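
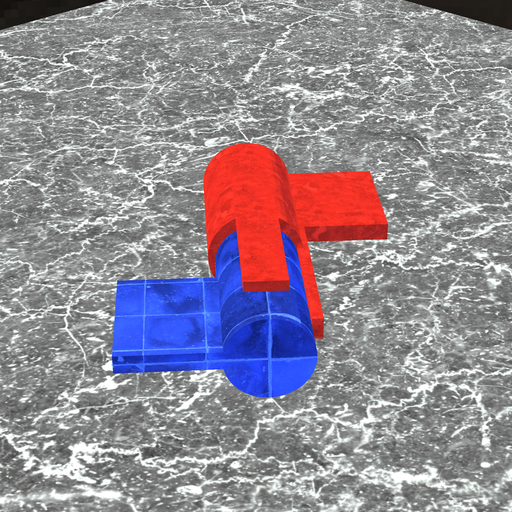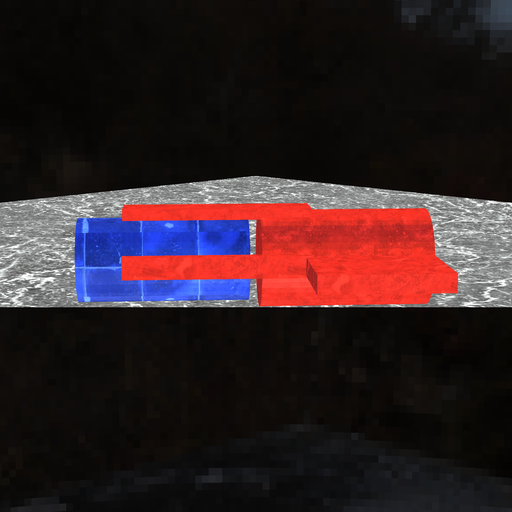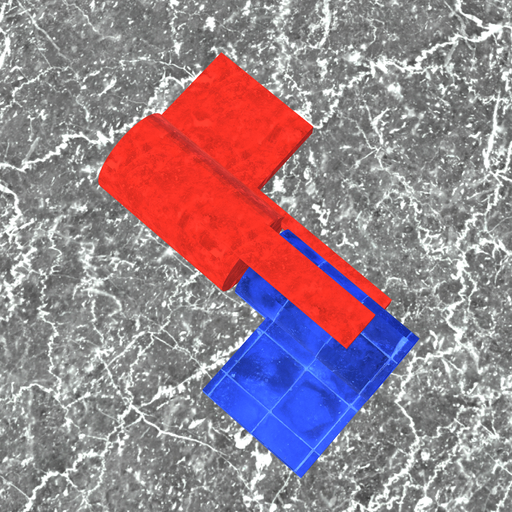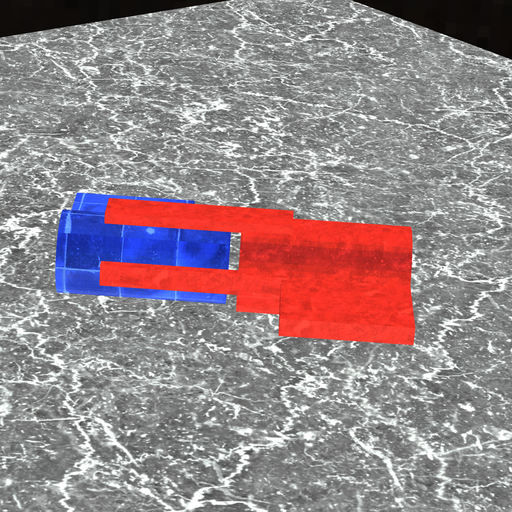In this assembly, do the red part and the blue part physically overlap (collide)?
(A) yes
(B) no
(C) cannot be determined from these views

(B) no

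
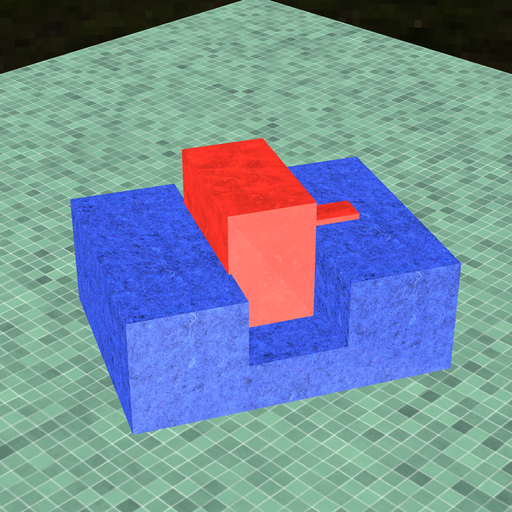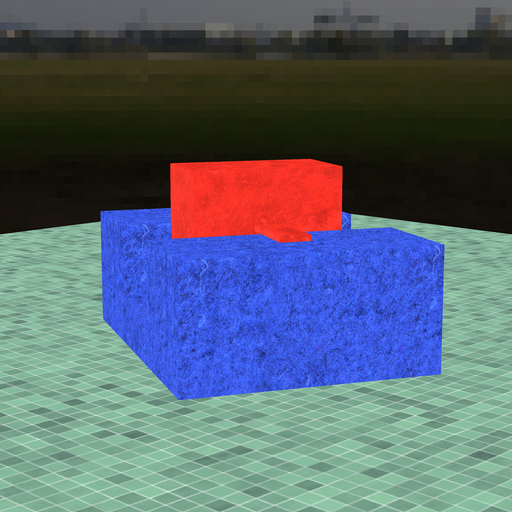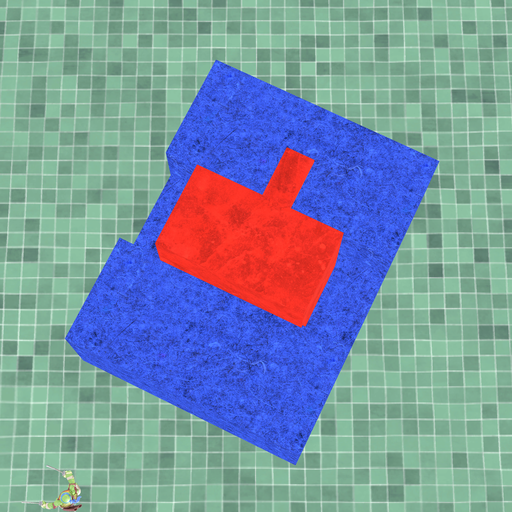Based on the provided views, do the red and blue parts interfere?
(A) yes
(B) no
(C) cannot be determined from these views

(A) yes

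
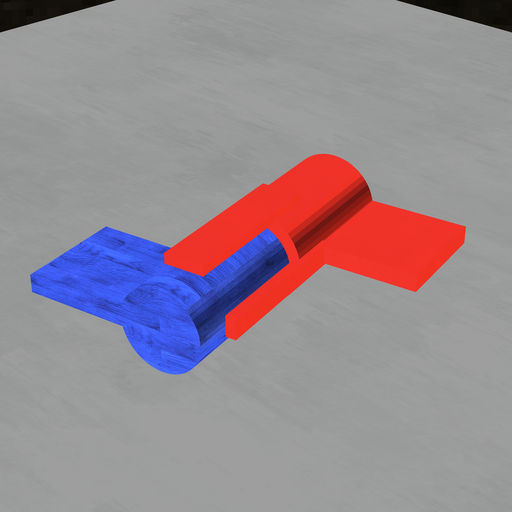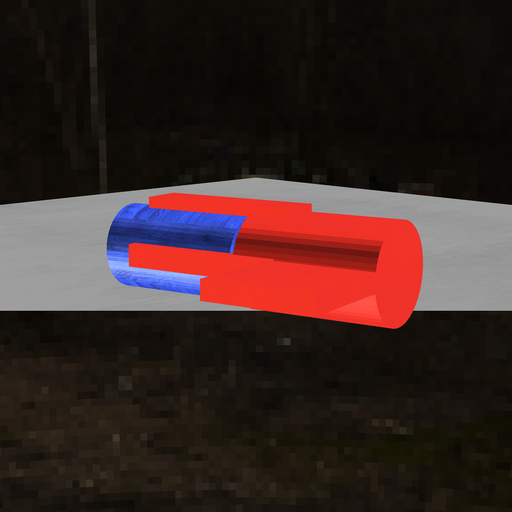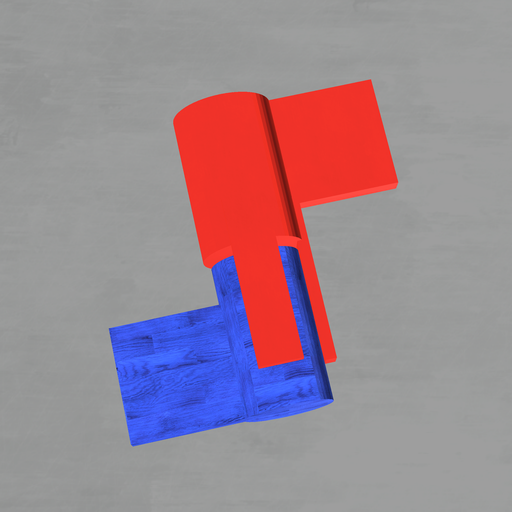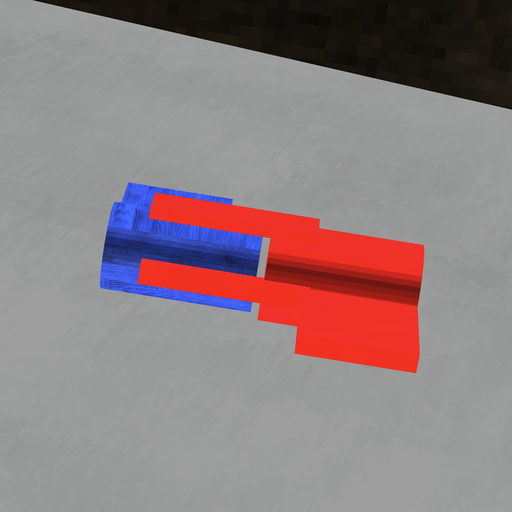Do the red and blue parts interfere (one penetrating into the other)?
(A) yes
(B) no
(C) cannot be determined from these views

(B) no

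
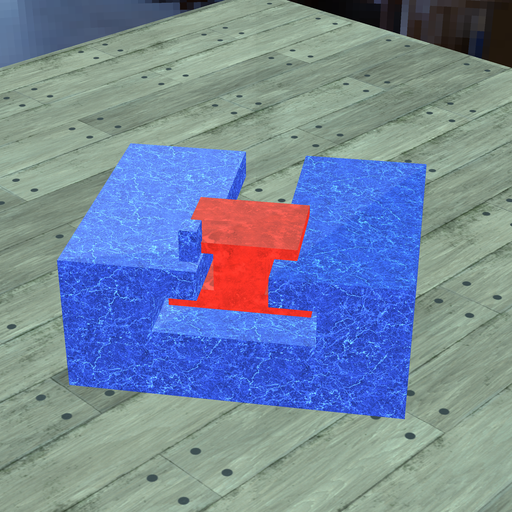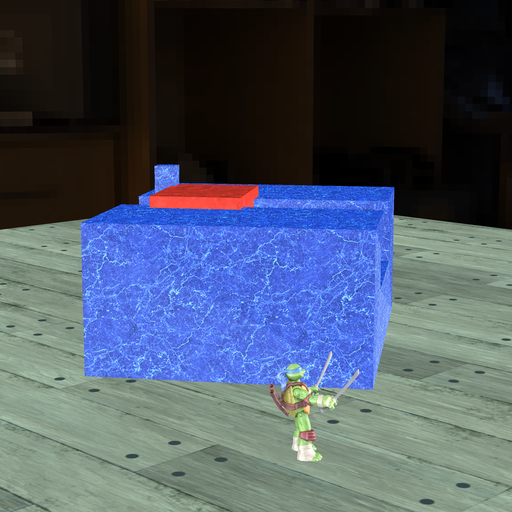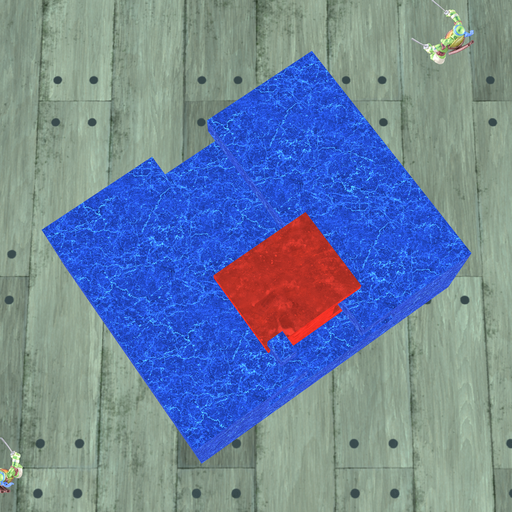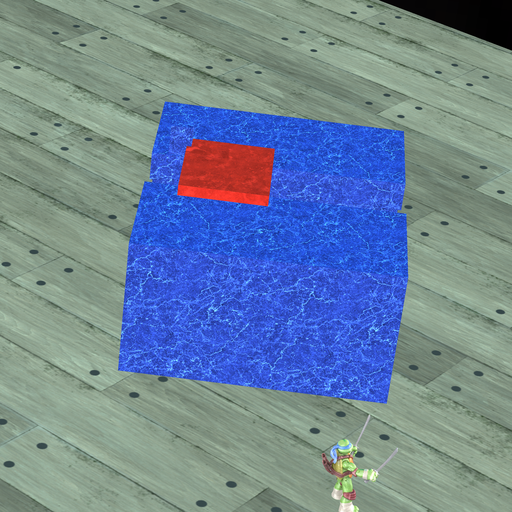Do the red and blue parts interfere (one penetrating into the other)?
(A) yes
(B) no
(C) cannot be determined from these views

(A) yes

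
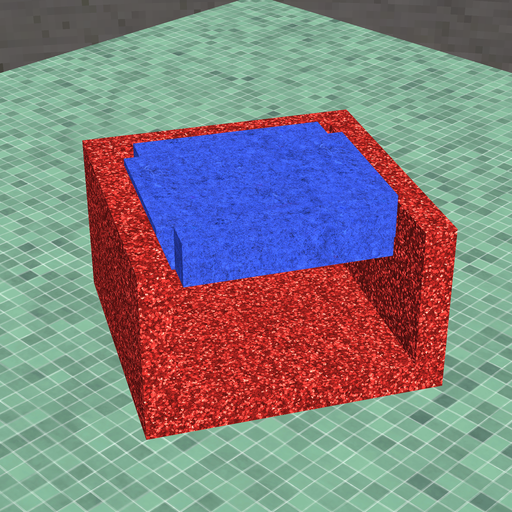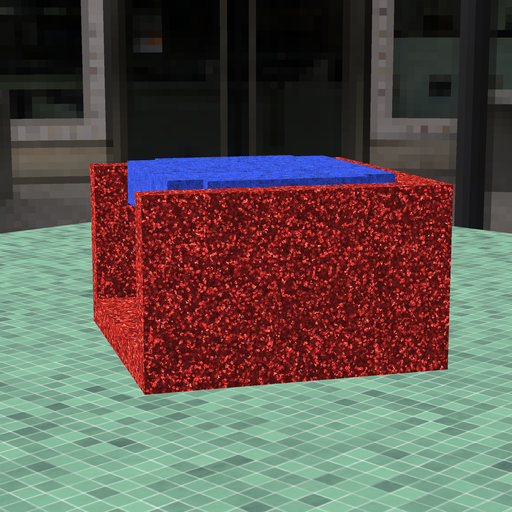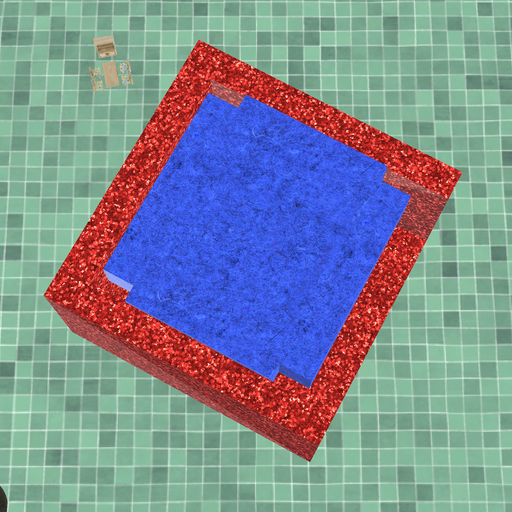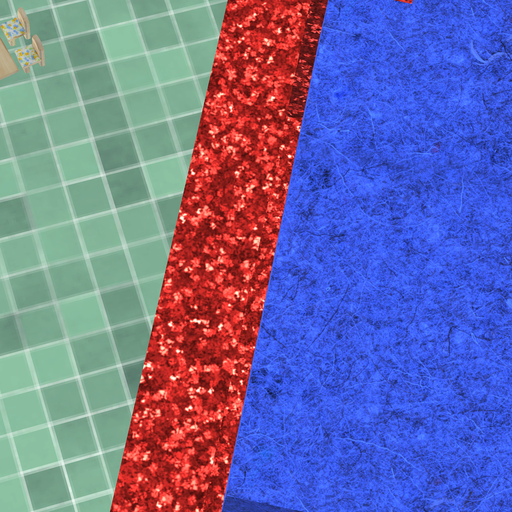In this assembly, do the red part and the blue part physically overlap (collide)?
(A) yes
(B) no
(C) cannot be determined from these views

(B) no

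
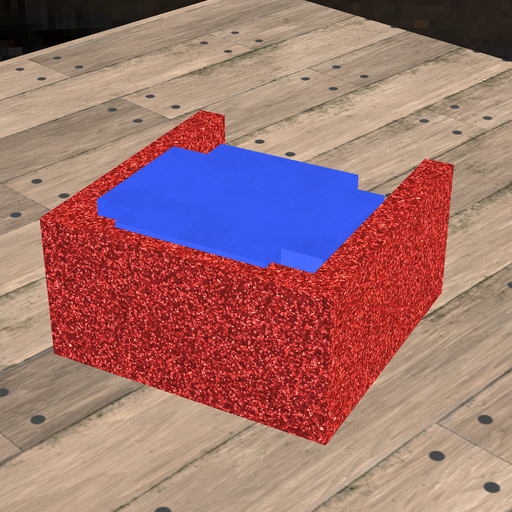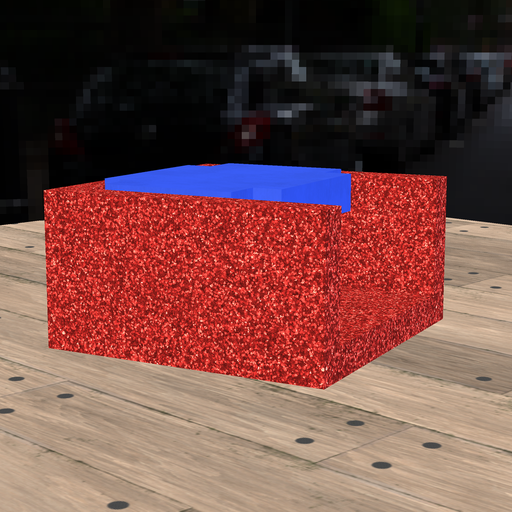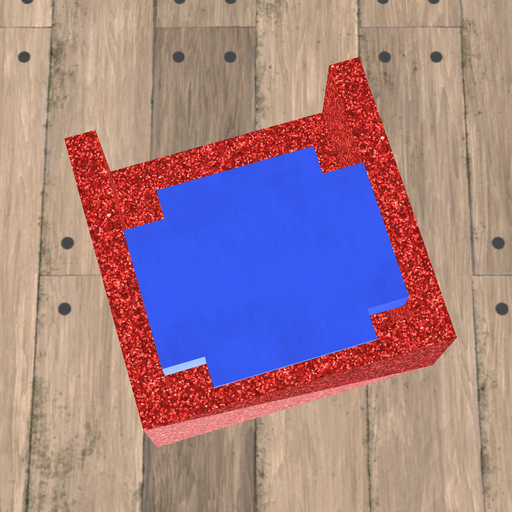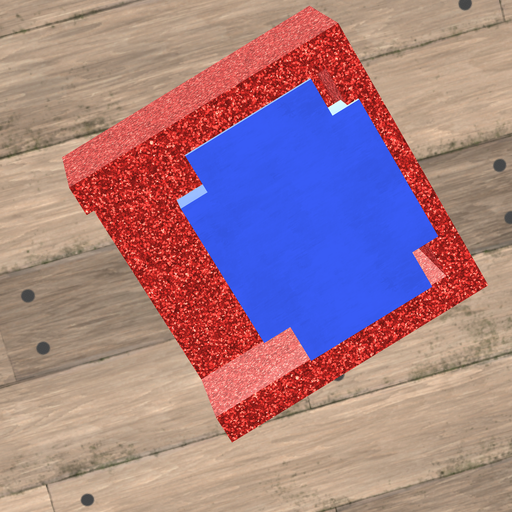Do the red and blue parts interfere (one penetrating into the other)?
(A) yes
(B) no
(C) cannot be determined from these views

(A) yes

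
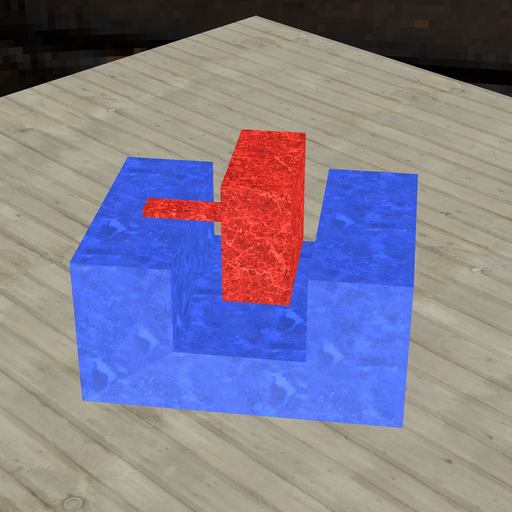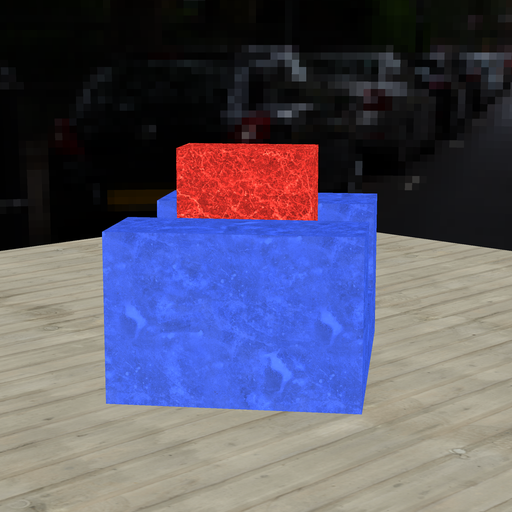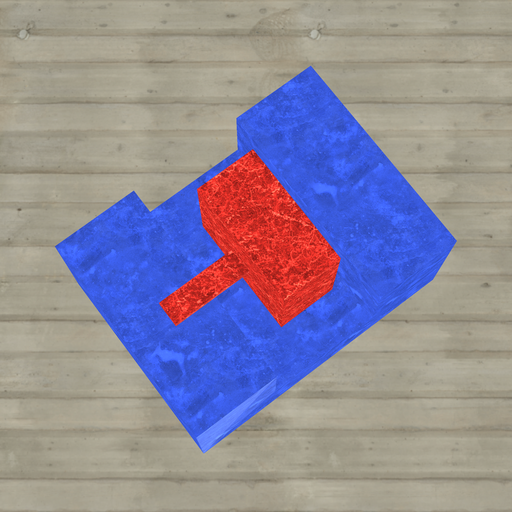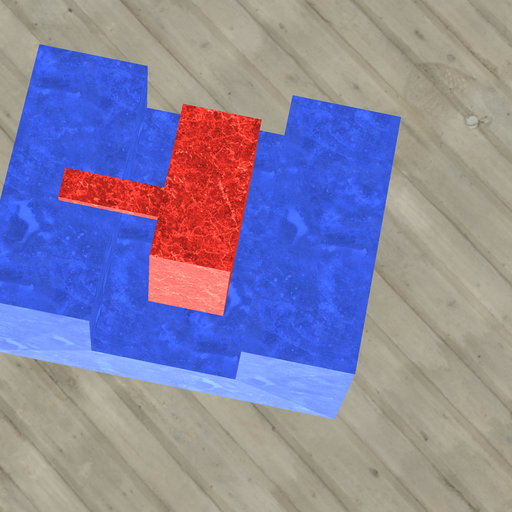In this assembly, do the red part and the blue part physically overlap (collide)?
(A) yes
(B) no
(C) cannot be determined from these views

(B) no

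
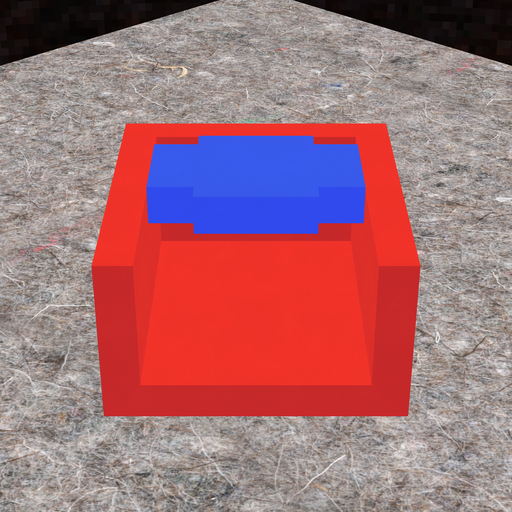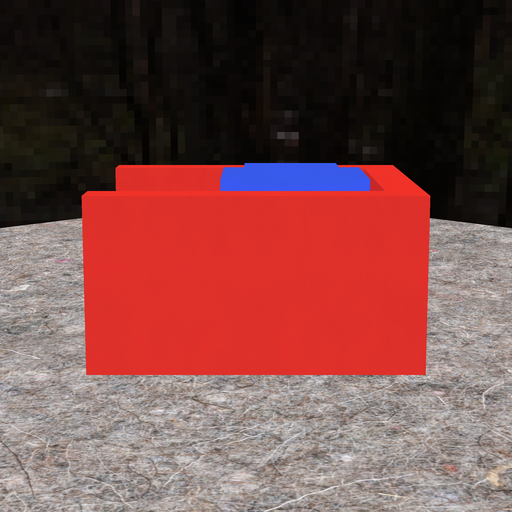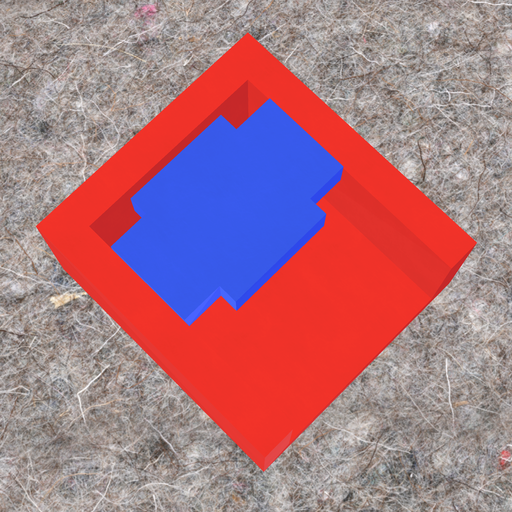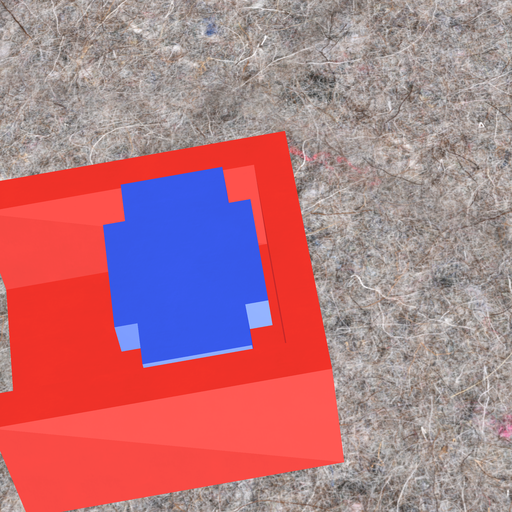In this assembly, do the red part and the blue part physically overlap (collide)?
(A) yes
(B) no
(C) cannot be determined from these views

(B) no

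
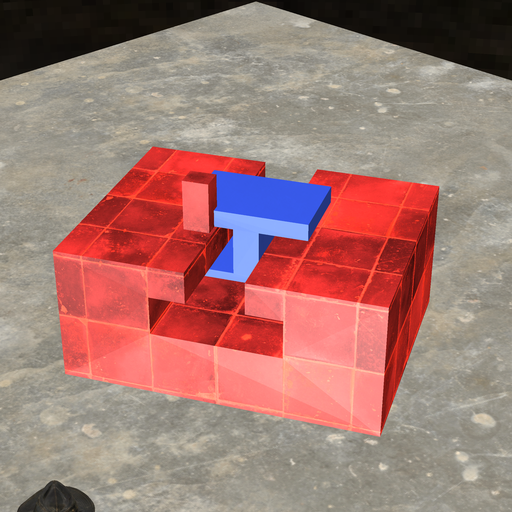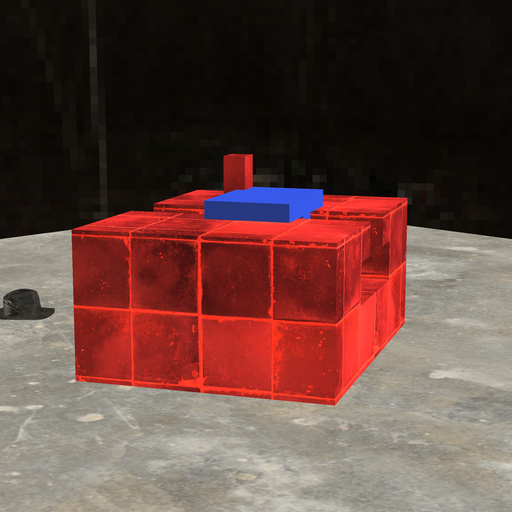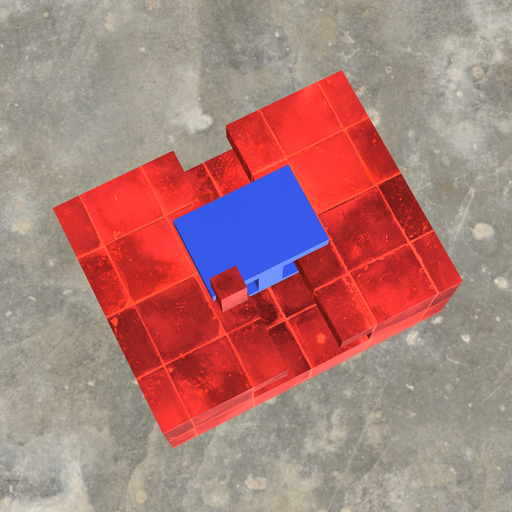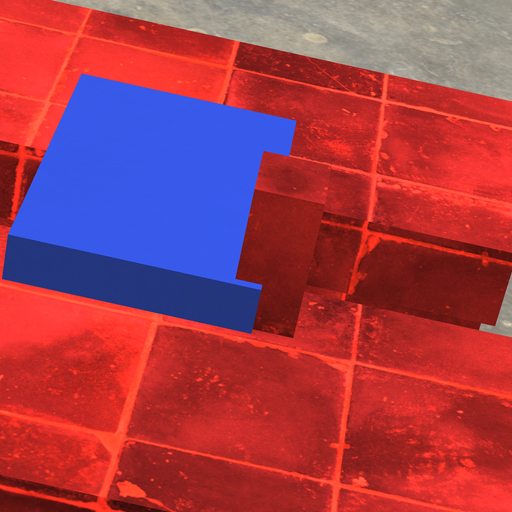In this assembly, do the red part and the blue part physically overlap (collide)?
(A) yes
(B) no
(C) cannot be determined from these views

(A) yes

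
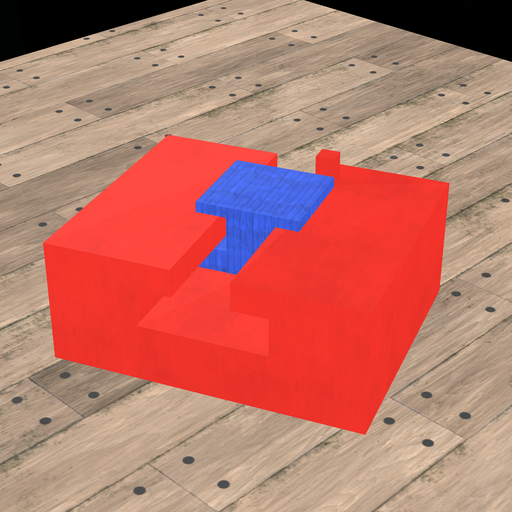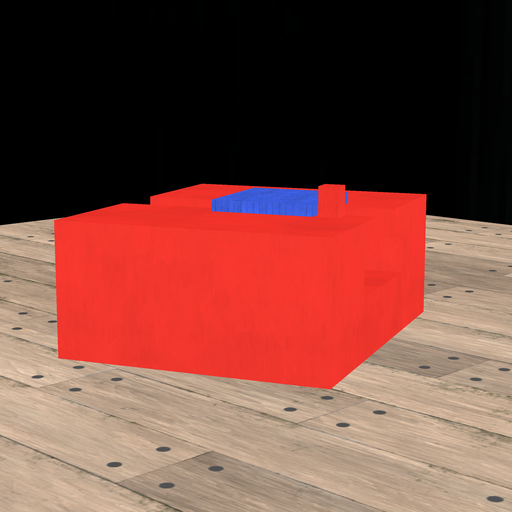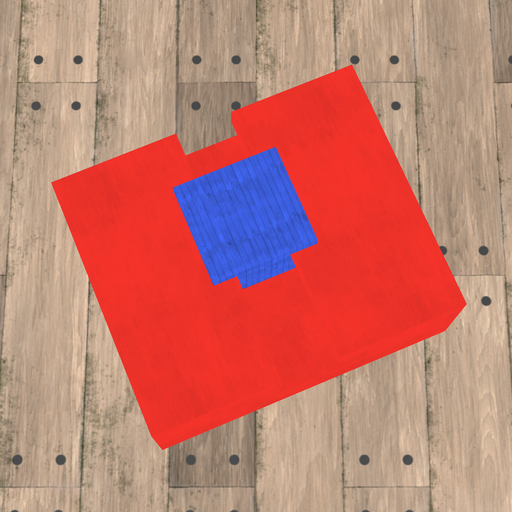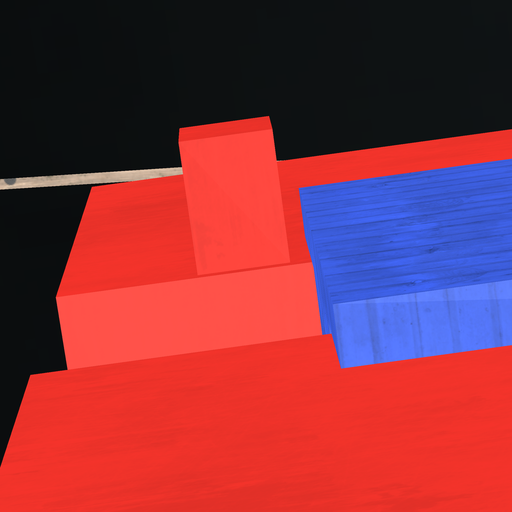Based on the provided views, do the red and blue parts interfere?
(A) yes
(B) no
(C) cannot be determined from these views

(B) no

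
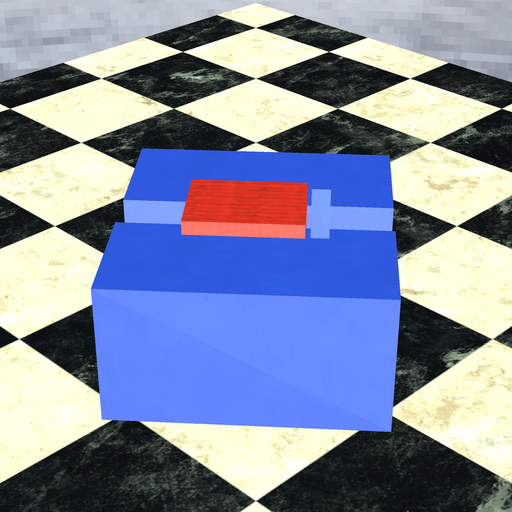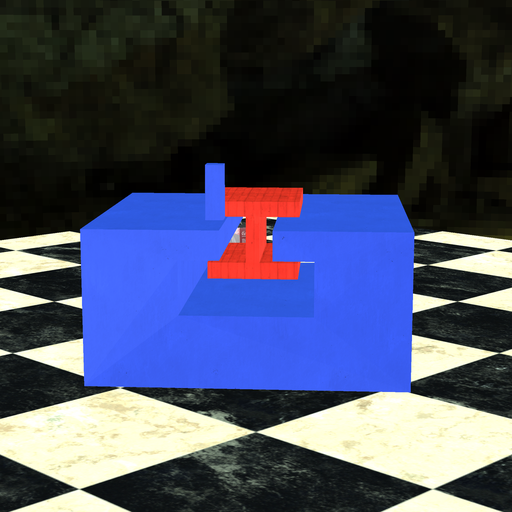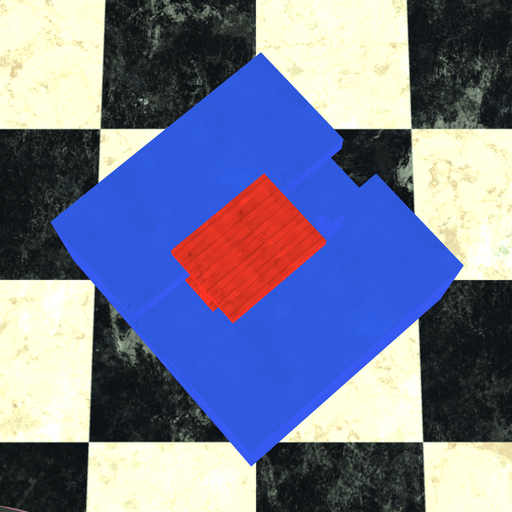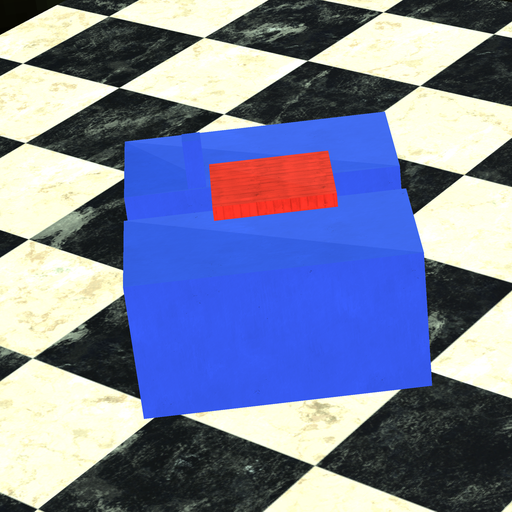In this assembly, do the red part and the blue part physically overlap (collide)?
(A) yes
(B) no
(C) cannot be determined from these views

(B) no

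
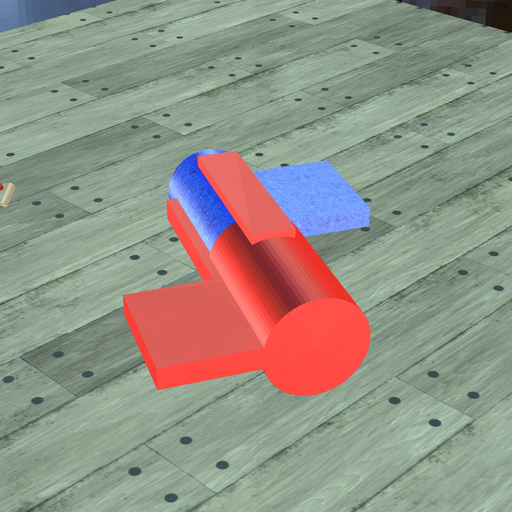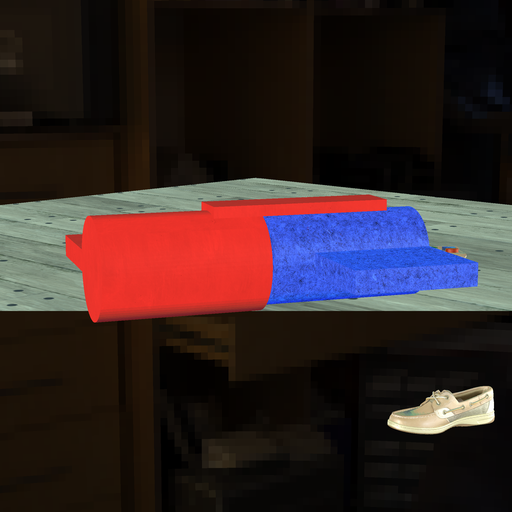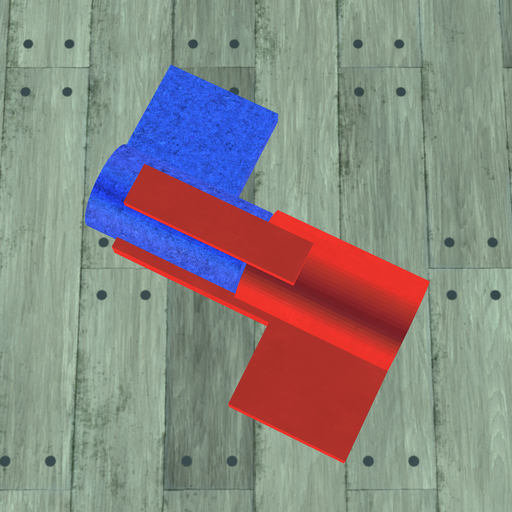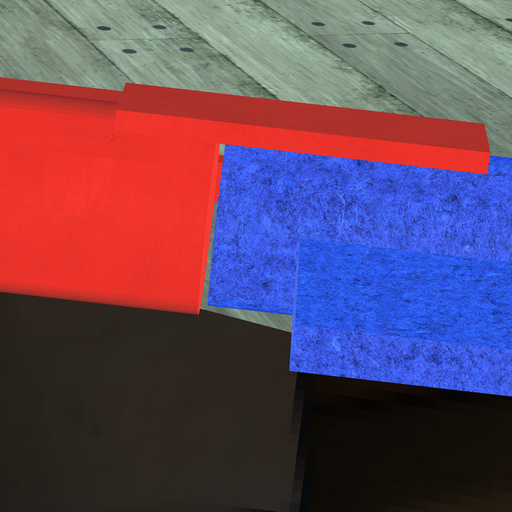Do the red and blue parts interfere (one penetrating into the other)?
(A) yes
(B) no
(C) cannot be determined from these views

(B) no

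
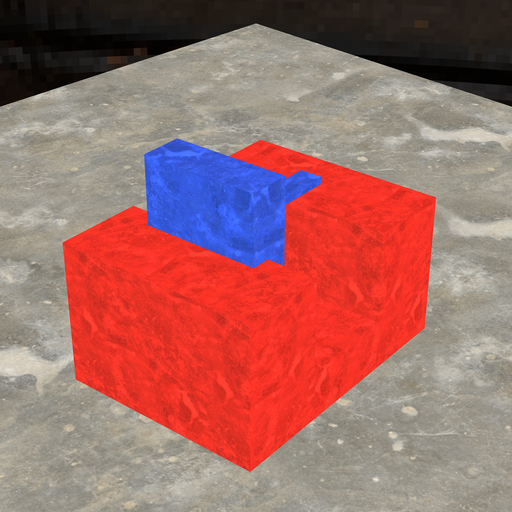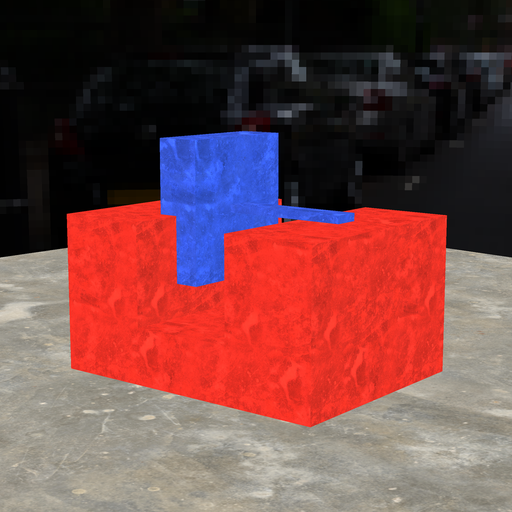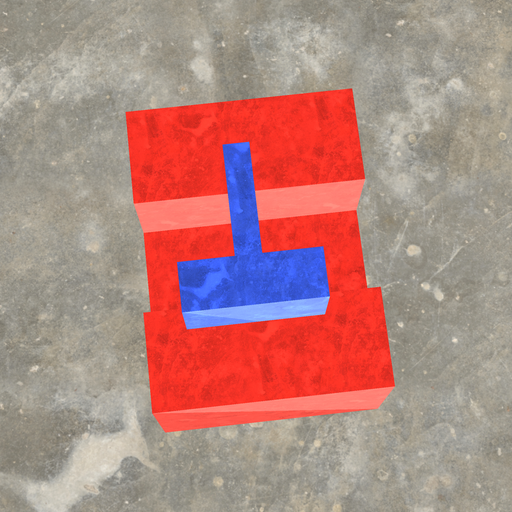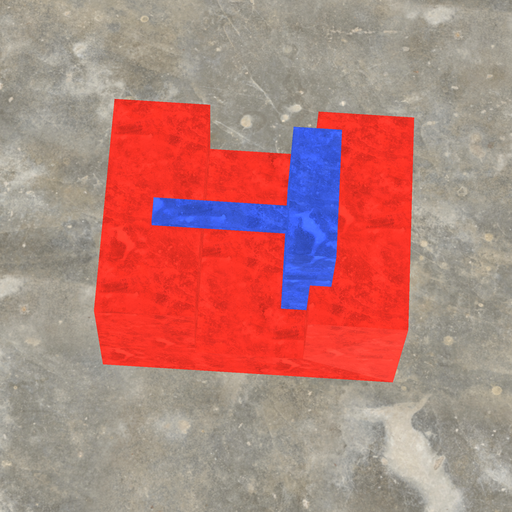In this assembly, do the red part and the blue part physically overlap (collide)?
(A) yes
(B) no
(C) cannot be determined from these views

(A) yes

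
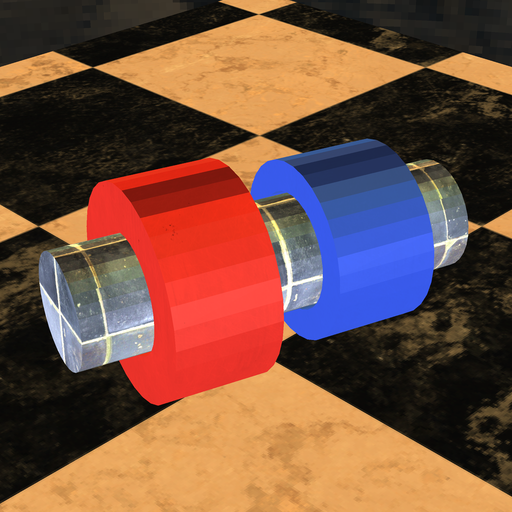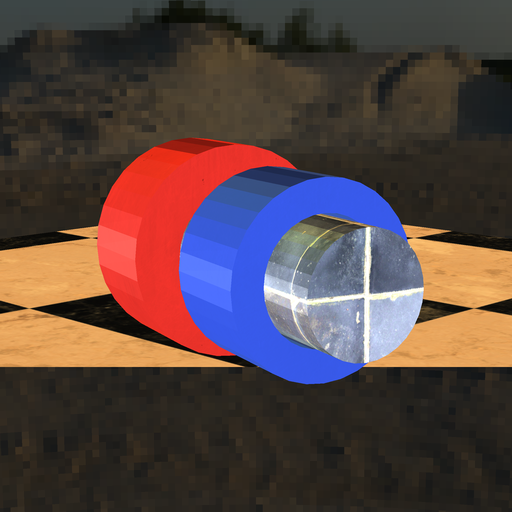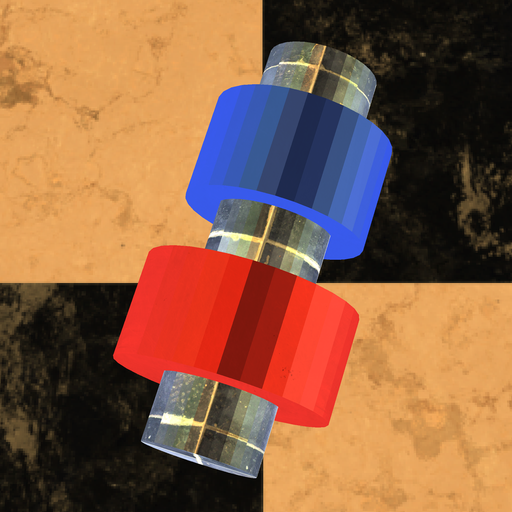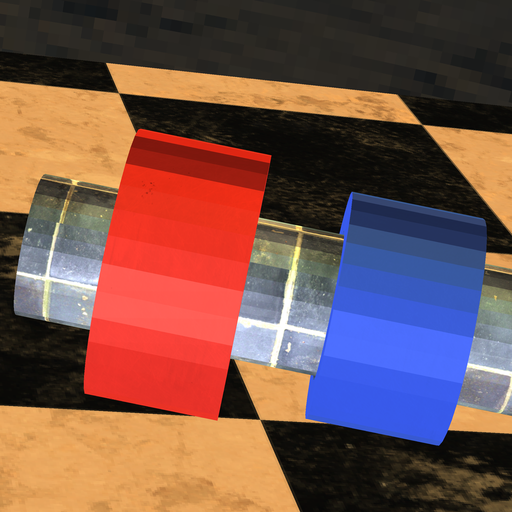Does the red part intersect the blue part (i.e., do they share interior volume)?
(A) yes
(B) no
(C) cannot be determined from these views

(B) no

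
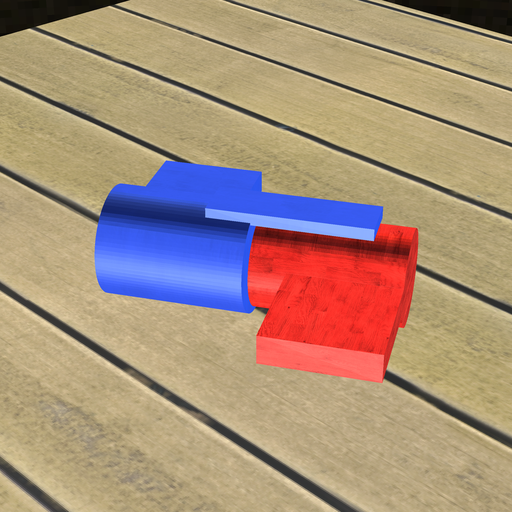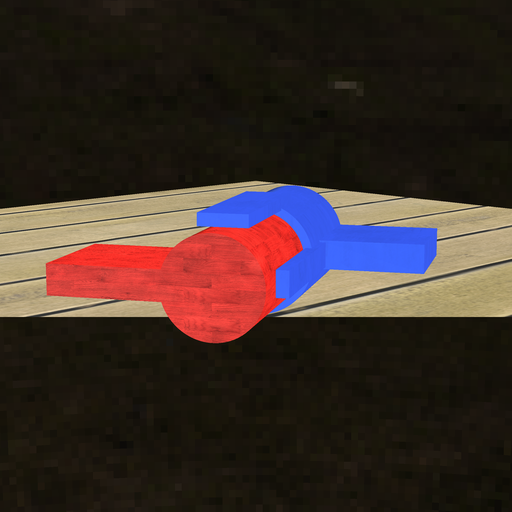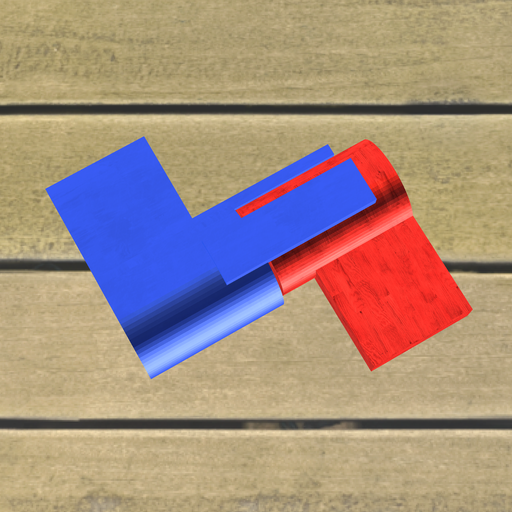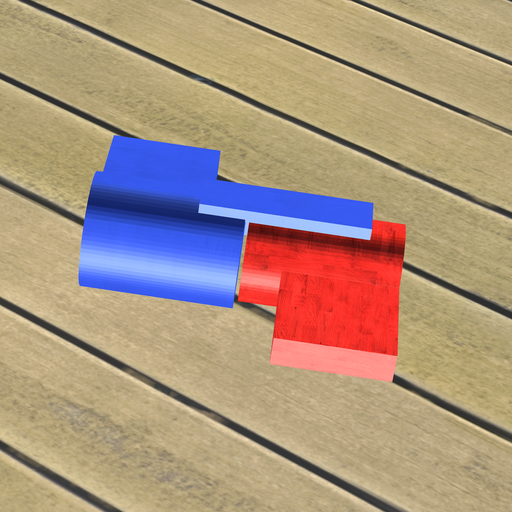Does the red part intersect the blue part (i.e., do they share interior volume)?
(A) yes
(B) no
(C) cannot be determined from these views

(B) no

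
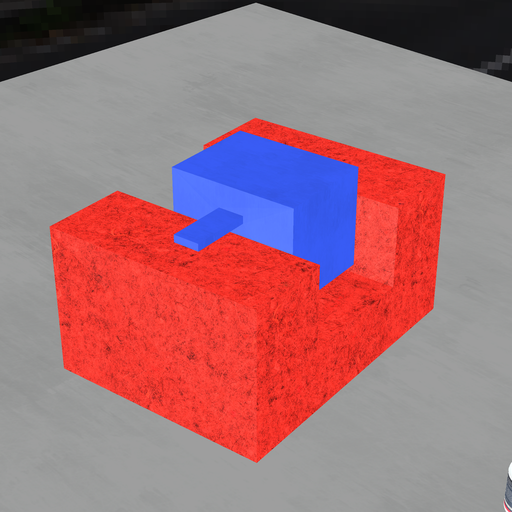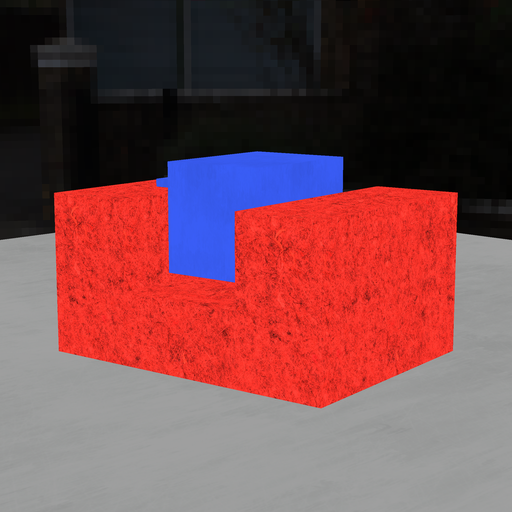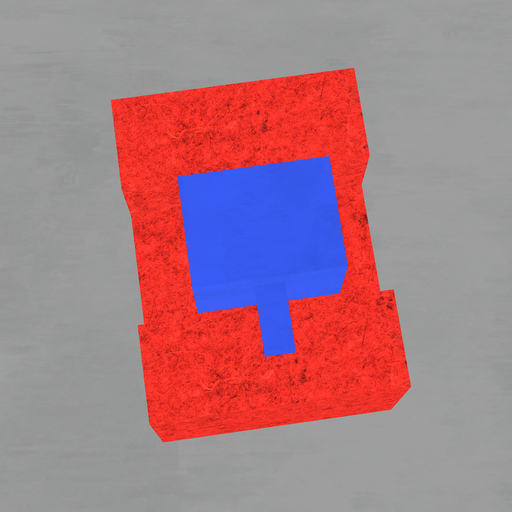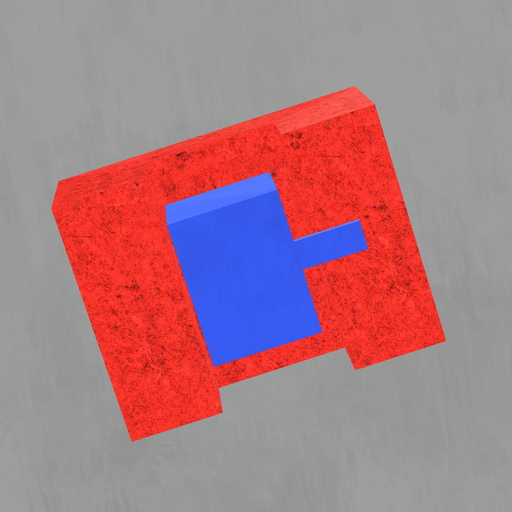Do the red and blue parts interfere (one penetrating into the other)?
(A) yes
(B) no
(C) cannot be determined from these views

(B) no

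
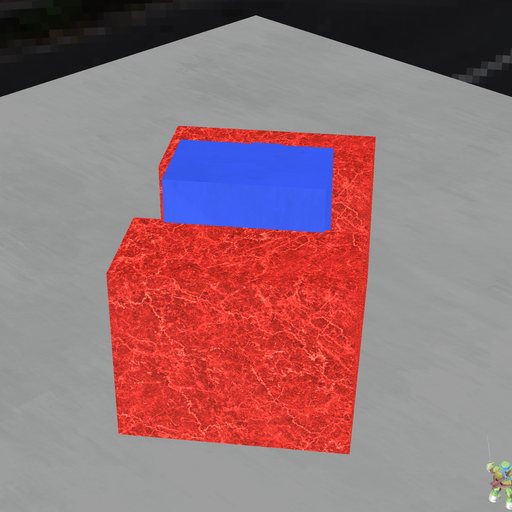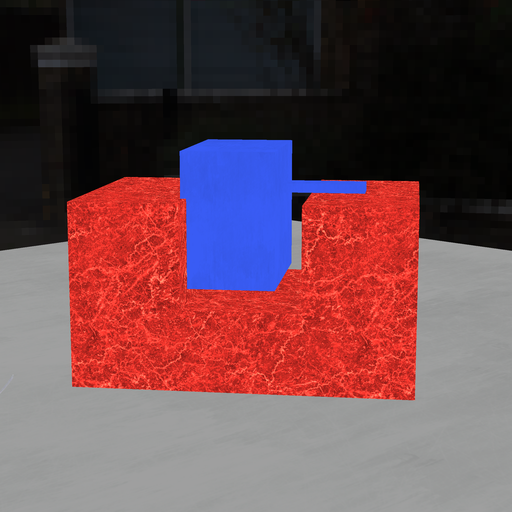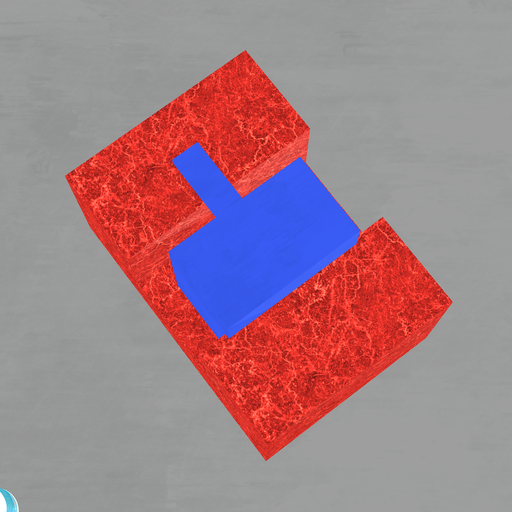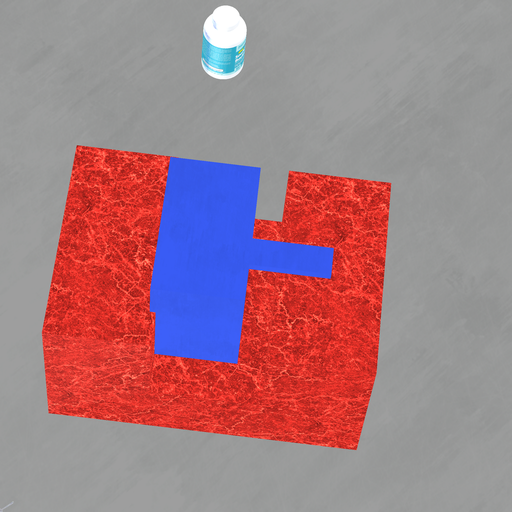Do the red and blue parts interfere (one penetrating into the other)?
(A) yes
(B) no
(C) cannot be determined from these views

(A) yes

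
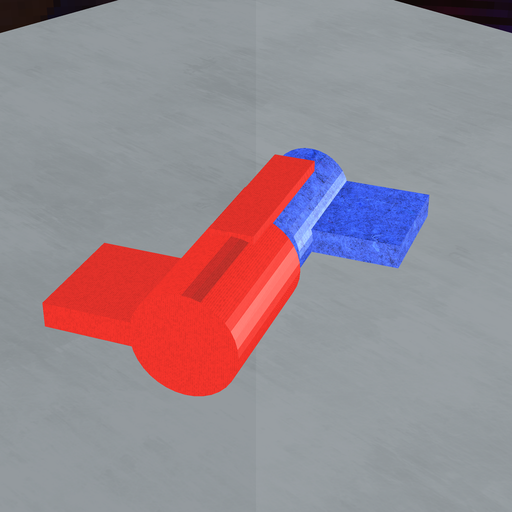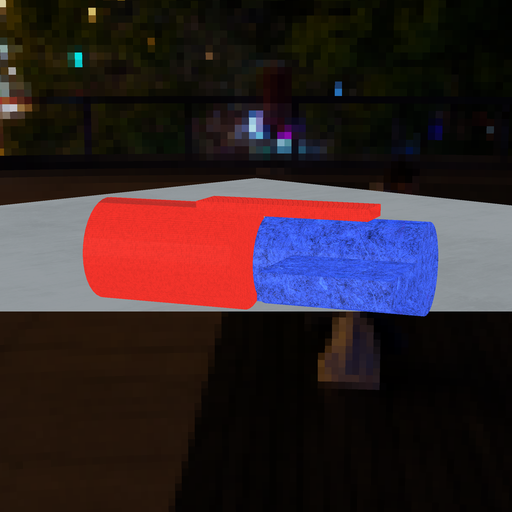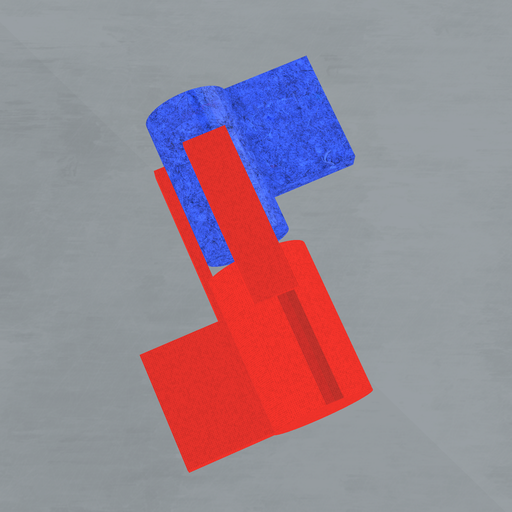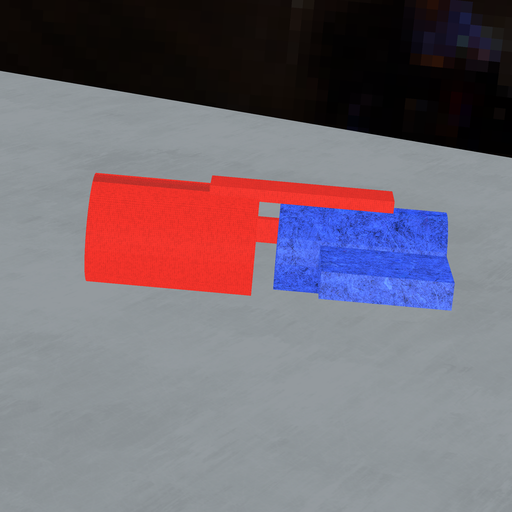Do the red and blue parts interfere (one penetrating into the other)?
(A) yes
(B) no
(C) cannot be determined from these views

(B) no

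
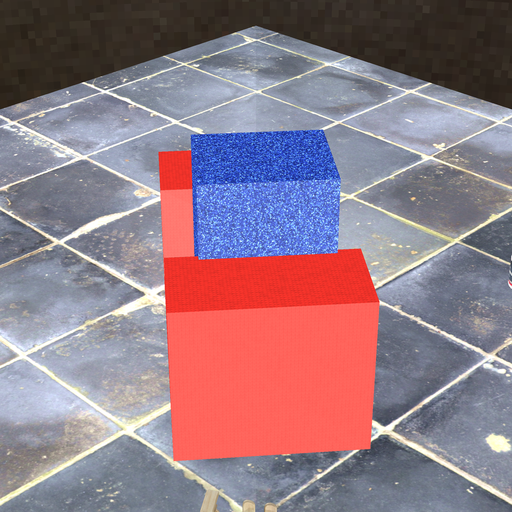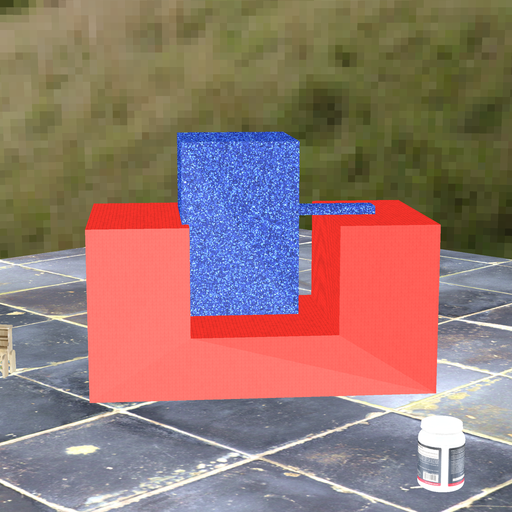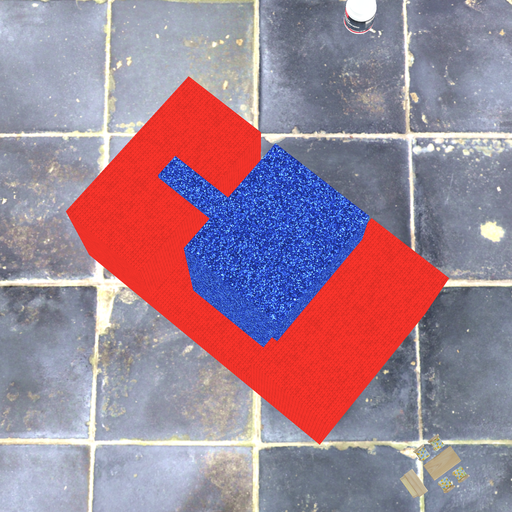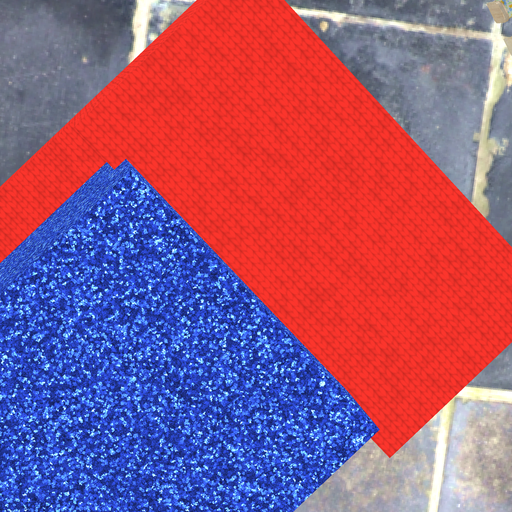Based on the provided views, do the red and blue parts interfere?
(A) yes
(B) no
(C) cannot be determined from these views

(A) yes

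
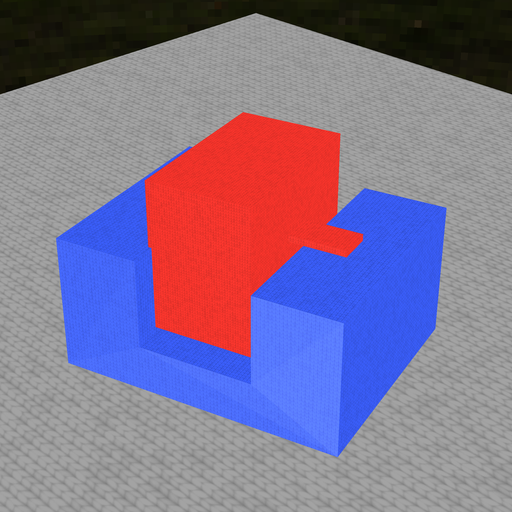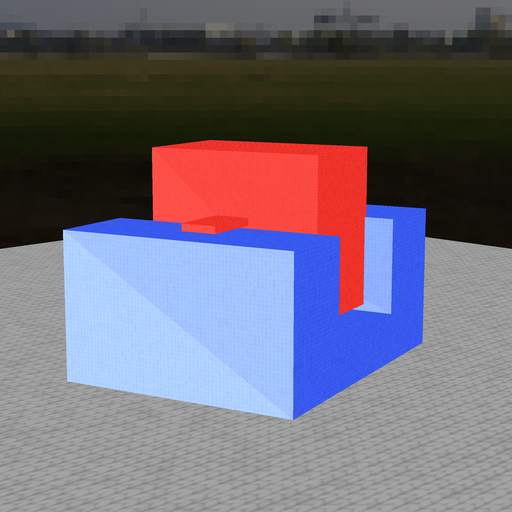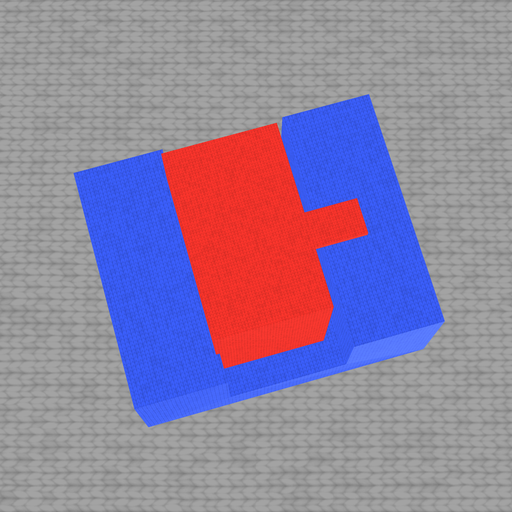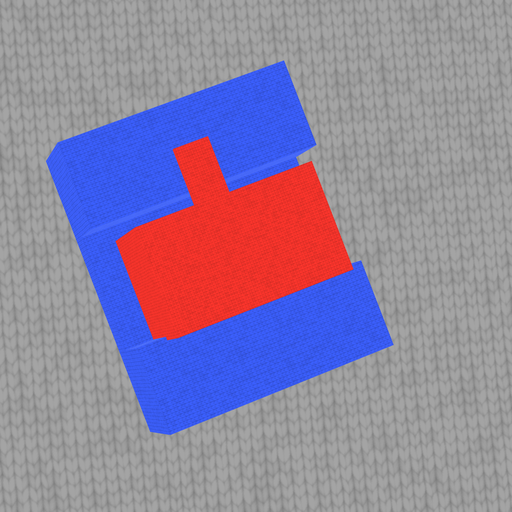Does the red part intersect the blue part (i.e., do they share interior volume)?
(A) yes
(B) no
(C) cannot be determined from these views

(A) yes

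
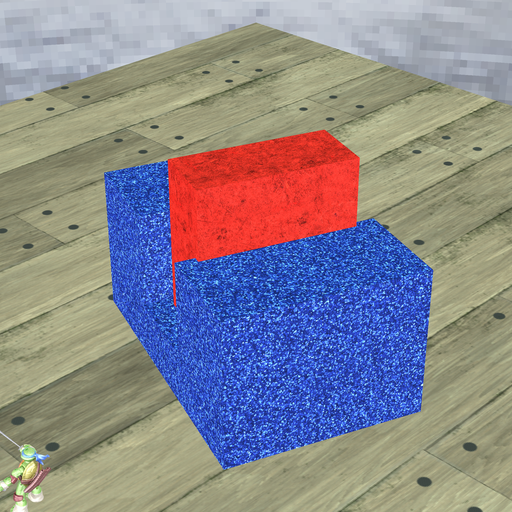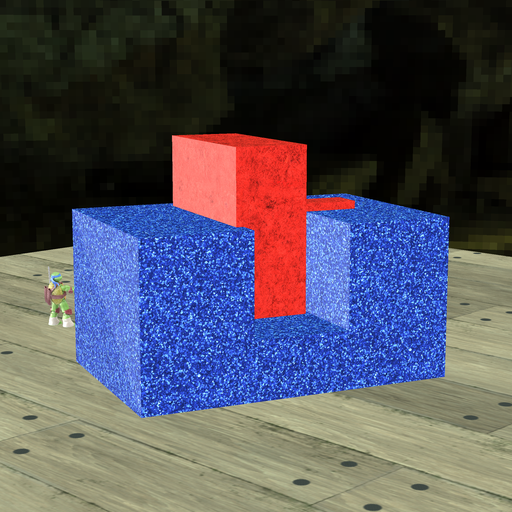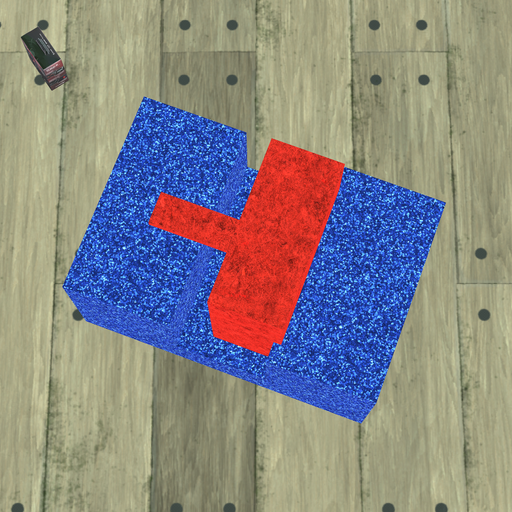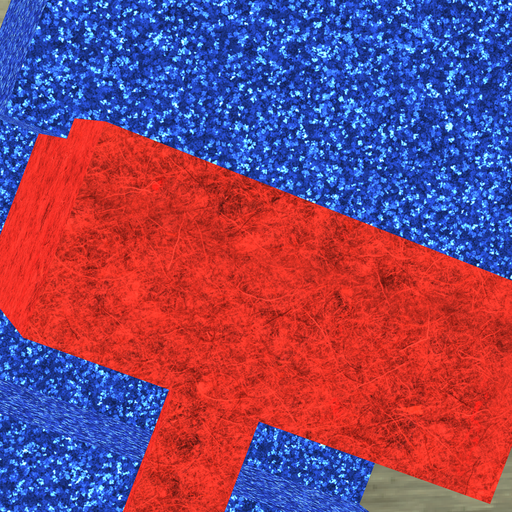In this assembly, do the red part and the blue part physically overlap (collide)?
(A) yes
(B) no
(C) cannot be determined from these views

(A) yes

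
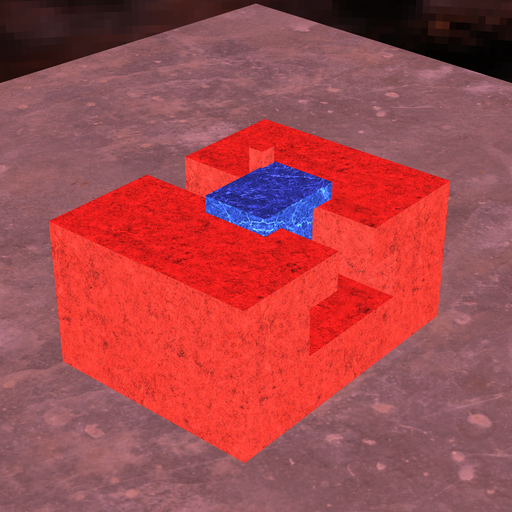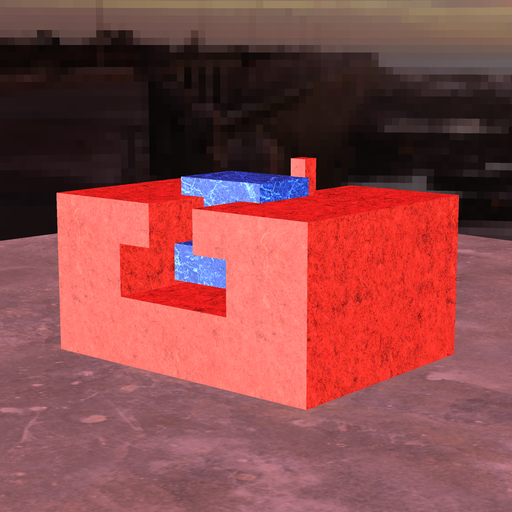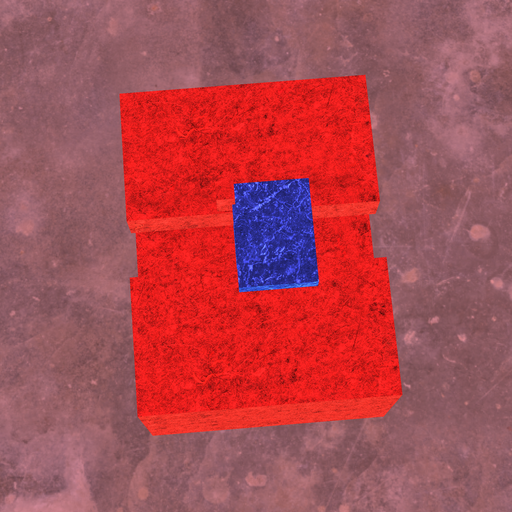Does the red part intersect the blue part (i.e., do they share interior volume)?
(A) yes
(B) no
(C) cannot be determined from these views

(A) yes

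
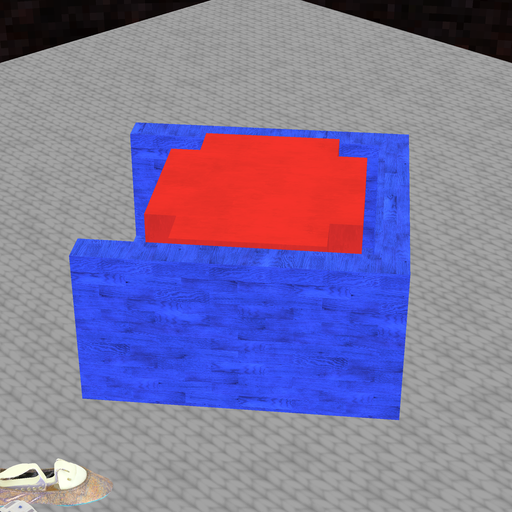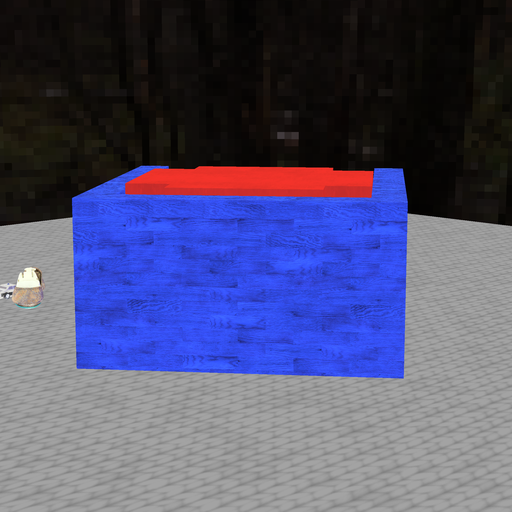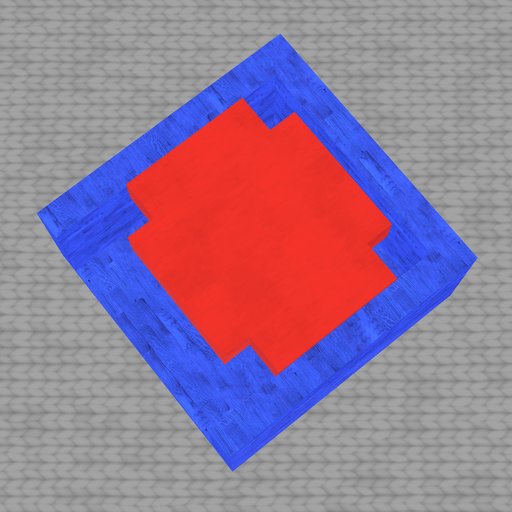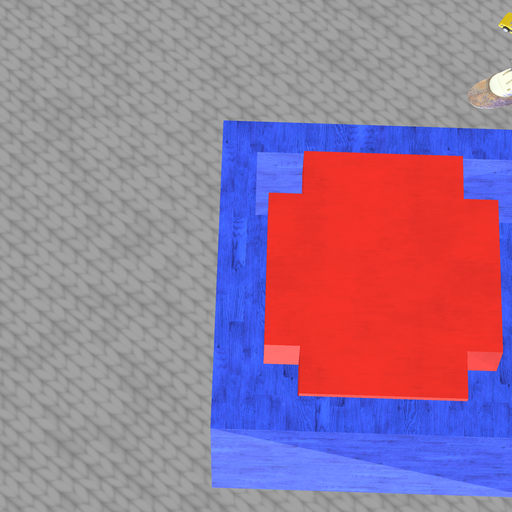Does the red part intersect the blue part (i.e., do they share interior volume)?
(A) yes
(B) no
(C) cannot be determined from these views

(B) no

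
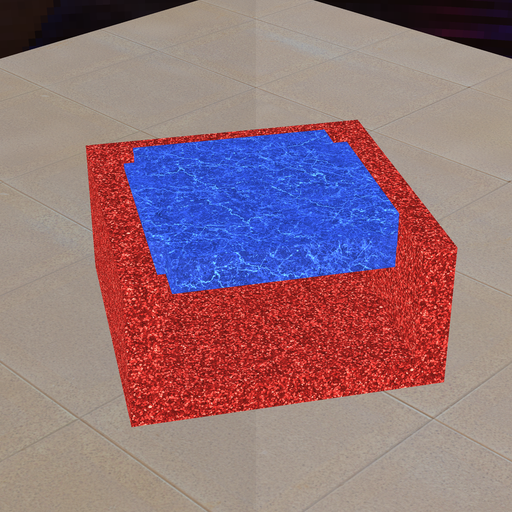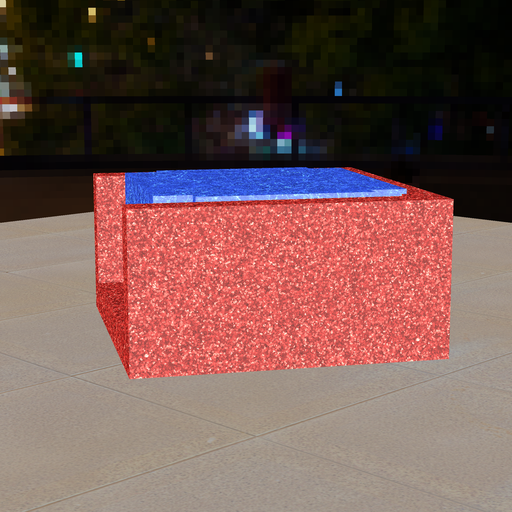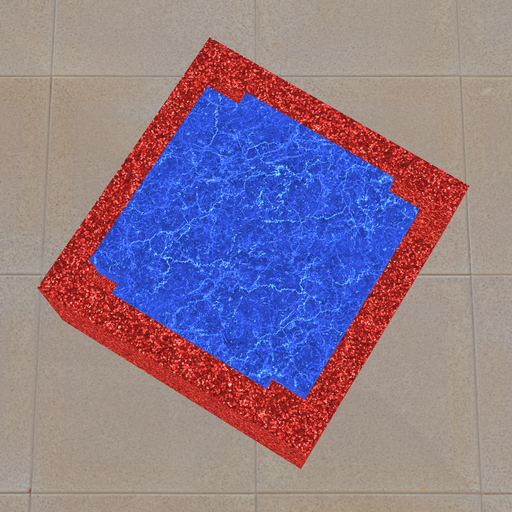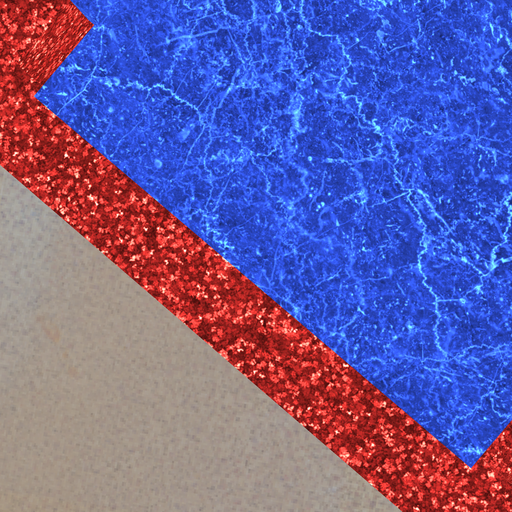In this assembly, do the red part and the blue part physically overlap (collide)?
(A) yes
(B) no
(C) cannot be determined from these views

(A) yes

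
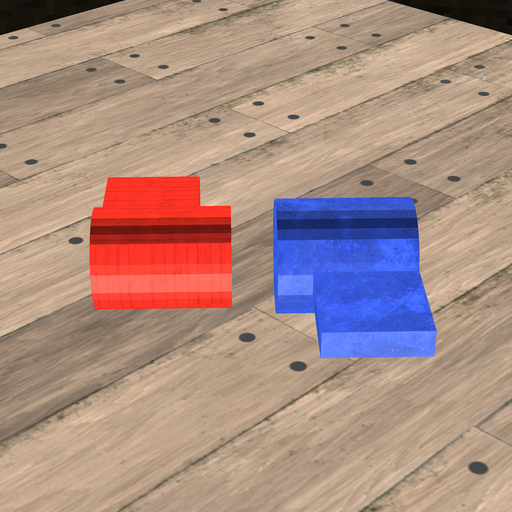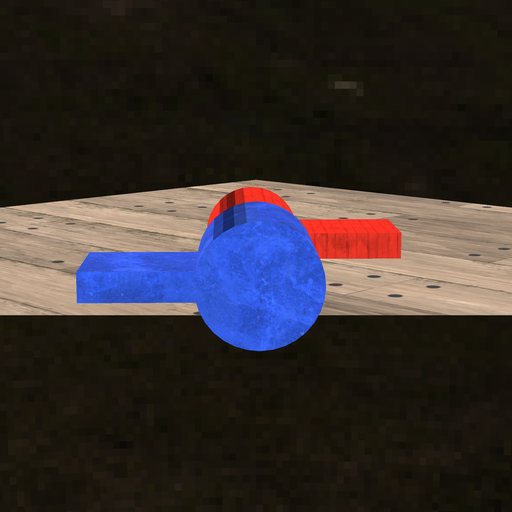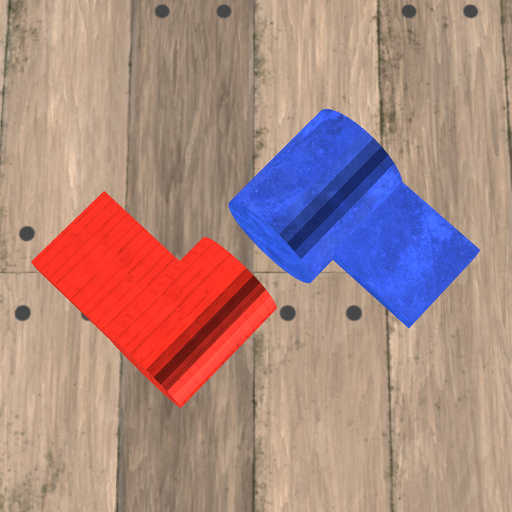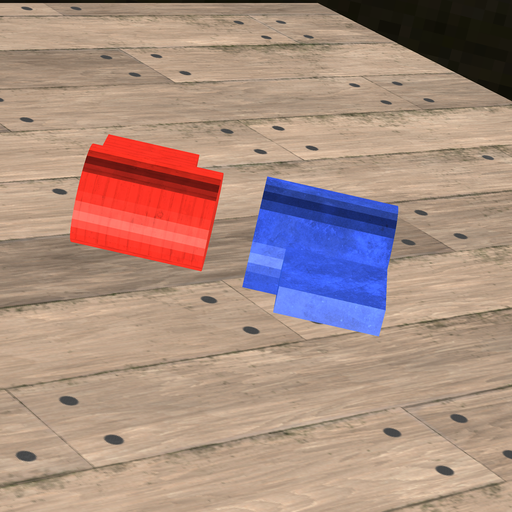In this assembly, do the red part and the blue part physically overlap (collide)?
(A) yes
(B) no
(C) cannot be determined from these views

(B) no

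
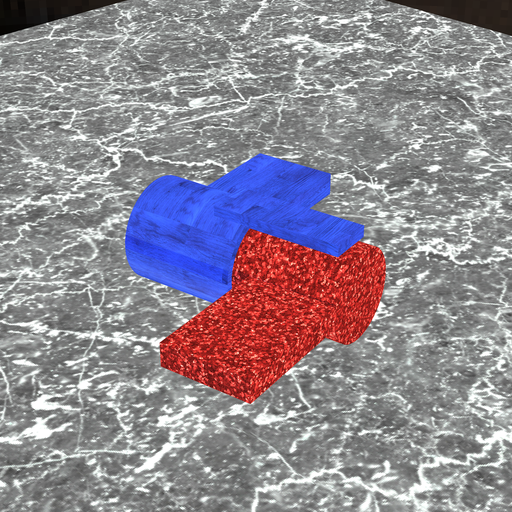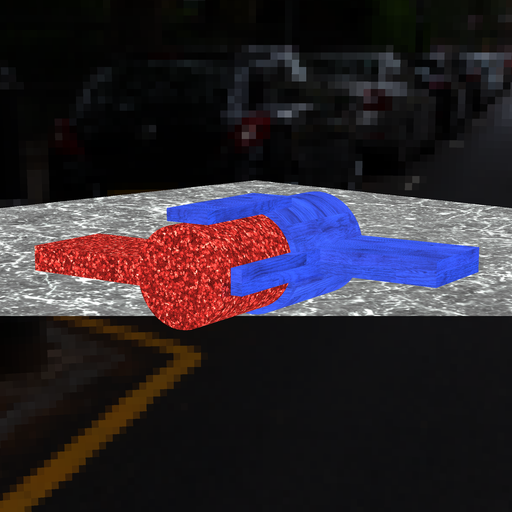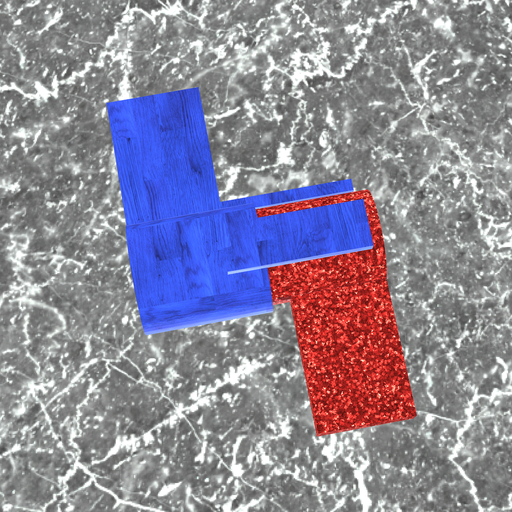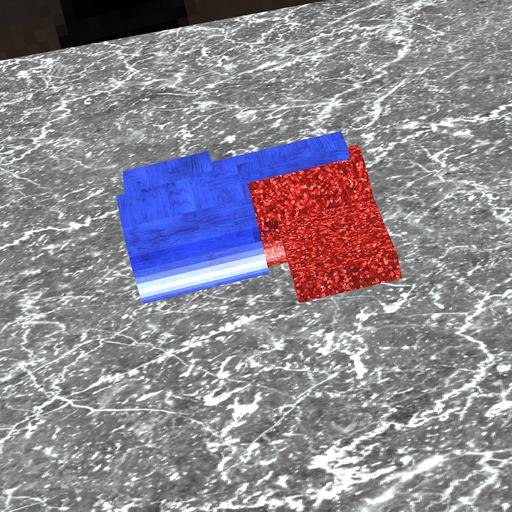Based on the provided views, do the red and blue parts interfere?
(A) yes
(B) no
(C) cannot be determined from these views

(A) yes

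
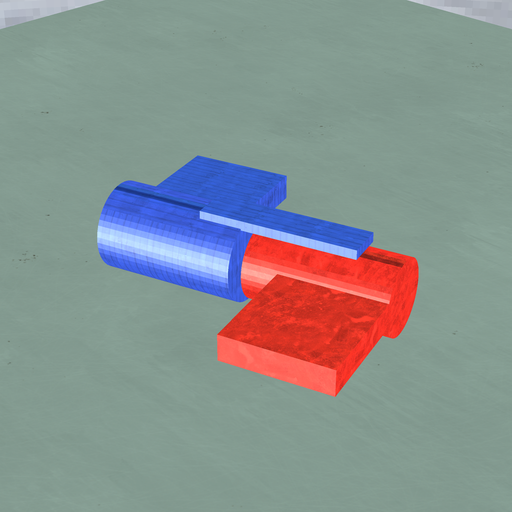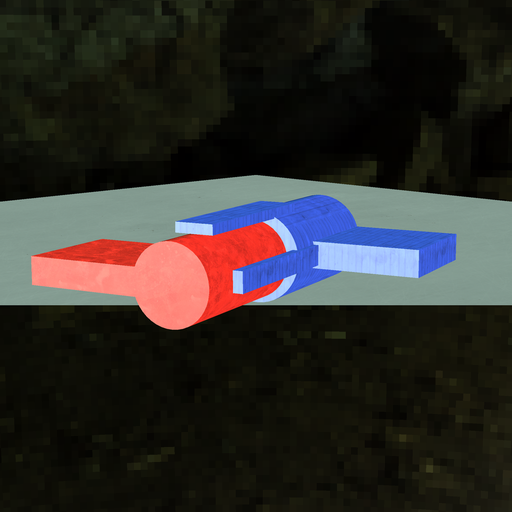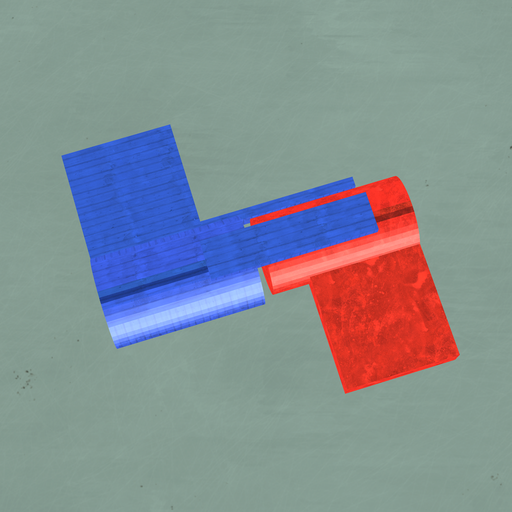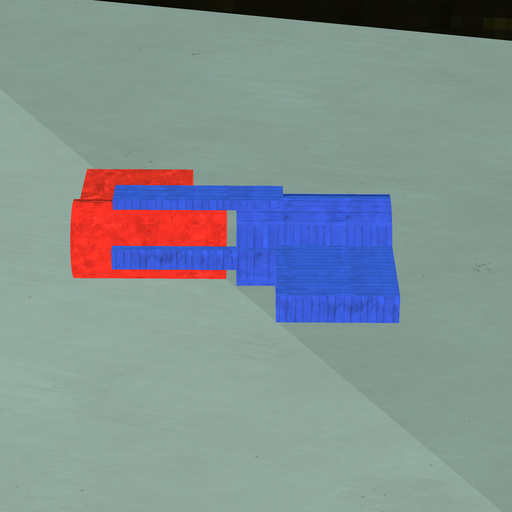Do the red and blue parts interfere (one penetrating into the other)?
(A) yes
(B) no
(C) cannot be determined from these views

(B) no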